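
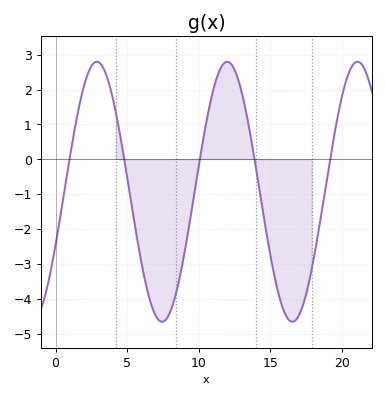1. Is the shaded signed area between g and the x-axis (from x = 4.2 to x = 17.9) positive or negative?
negative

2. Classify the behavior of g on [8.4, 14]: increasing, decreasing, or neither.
neither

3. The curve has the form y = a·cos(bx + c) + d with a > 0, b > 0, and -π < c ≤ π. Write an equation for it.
y = 3.73cos(0.69x - 2) - 0.93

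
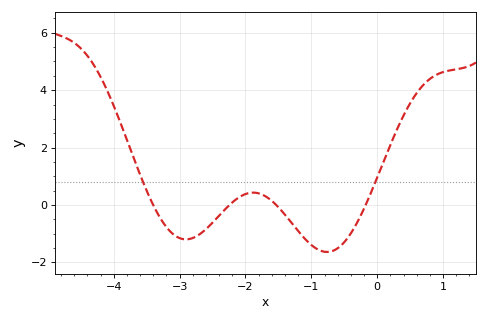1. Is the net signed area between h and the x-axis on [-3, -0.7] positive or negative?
negative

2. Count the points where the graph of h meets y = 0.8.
2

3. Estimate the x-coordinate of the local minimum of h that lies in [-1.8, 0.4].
-0.762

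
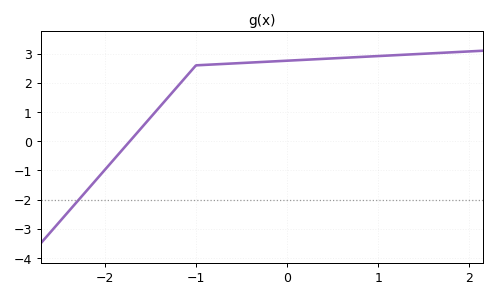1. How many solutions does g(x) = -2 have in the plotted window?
1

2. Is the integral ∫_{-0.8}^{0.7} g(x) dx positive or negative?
positive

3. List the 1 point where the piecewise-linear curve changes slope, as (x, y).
(-1, 2.6)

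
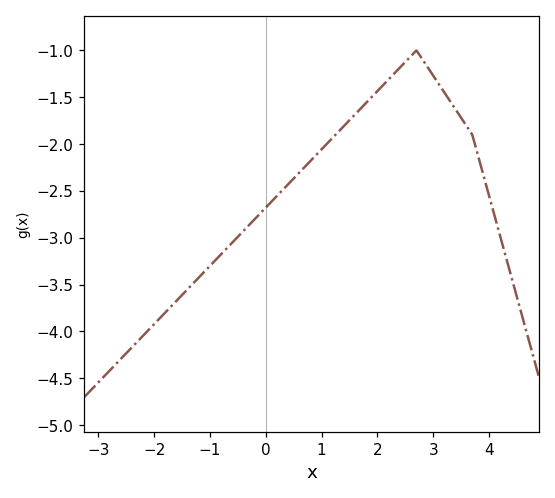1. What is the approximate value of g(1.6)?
-1.68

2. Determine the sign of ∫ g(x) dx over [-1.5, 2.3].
negative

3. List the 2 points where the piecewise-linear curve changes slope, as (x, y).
(2.7, -1); (3.7, -1.9)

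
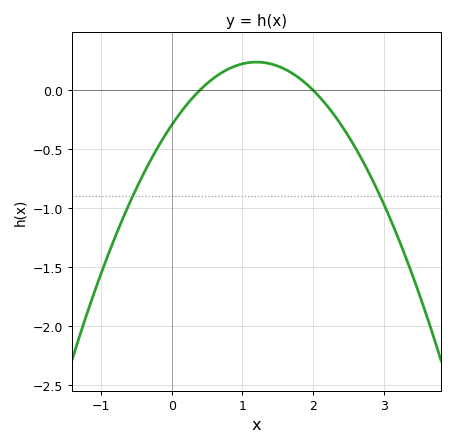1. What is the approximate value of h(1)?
0.2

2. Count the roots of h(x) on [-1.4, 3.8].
2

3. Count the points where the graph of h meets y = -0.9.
2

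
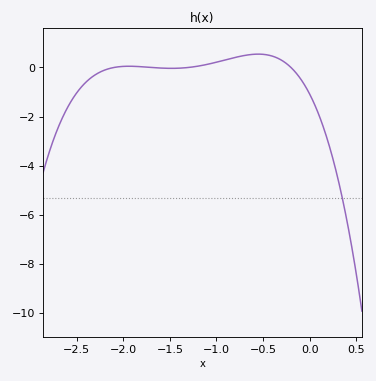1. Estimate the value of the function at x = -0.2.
0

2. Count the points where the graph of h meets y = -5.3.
1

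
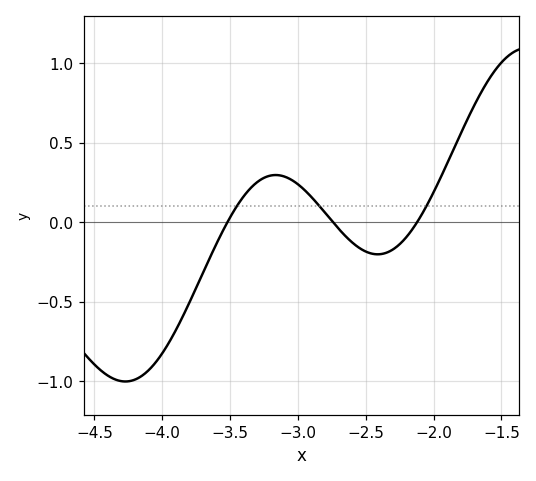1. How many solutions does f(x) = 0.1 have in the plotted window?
3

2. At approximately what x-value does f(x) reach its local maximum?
-3.15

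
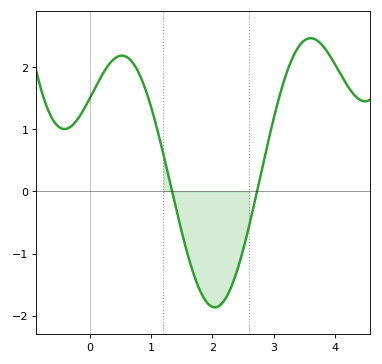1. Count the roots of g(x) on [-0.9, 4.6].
2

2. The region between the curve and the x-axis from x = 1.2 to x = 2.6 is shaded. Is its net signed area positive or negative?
negative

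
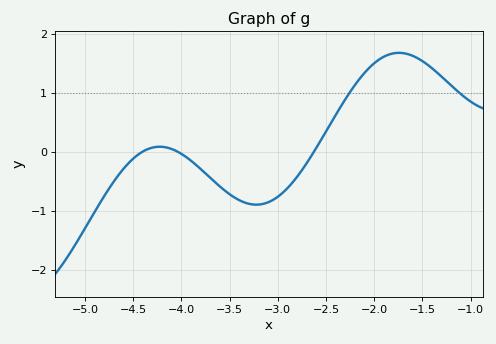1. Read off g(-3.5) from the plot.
-0.715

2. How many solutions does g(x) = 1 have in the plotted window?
2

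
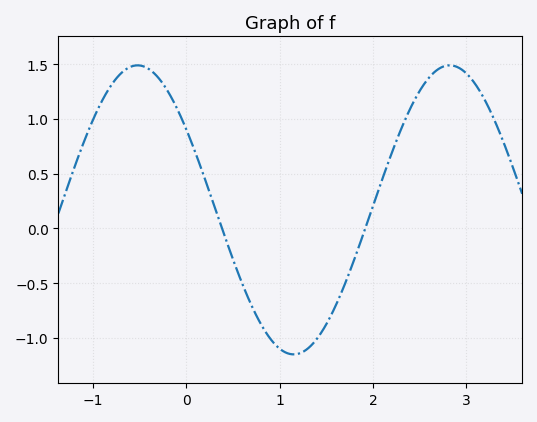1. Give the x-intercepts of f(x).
0.4, 1.9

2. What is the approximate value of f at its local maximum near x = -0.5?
1.5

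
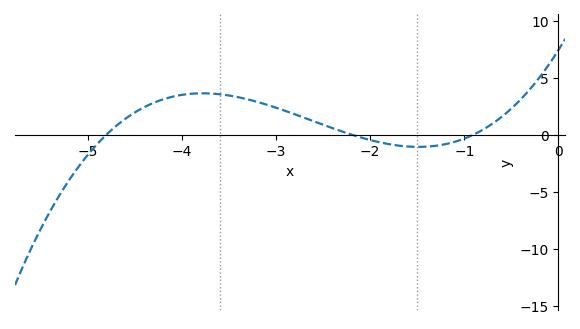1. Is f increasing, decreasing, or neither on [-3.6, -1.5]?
decreasing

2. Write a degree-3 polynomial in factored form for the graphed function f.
y = 0.78(x + 4.8)(x + 2.2)(x + 0.9)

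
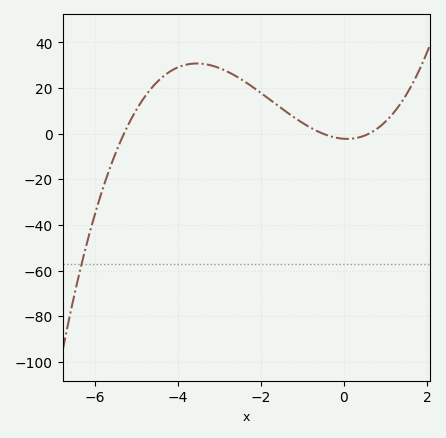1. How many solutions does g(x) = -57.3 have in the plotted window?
1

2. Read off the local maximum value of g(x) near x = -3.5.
30.8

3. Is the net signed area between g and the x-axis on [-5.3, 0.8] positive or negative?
positive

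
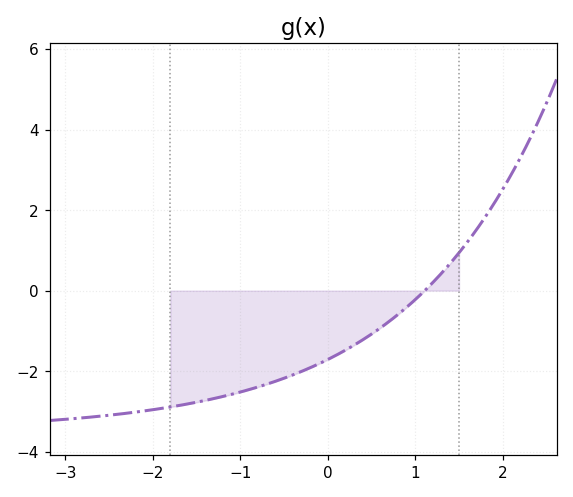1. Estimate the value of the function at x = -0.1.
-1.8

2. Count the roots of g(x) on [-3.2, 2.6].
1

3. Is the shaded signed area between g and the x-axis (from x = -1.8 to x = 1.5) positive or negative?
negative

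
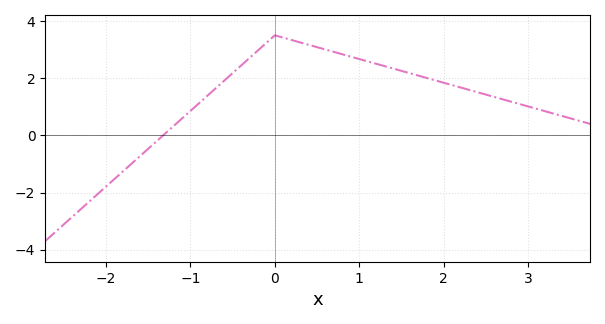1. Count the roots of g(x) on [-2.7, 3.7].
1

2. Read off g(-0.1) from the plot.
3.2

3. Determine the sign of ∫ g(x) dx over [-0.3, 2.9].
positive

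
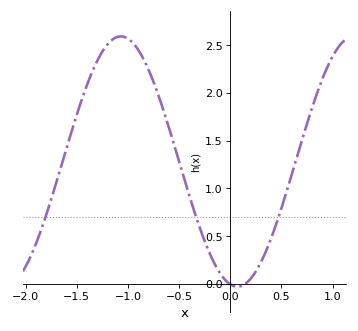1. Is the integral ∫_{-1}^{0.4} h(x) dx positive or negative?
positive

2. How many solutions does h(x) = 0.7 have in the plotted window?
3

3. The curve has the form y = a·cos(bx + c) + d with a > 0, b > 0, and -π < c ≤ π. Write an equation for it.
y = 1.31cos(2.8x + 3) + 1.28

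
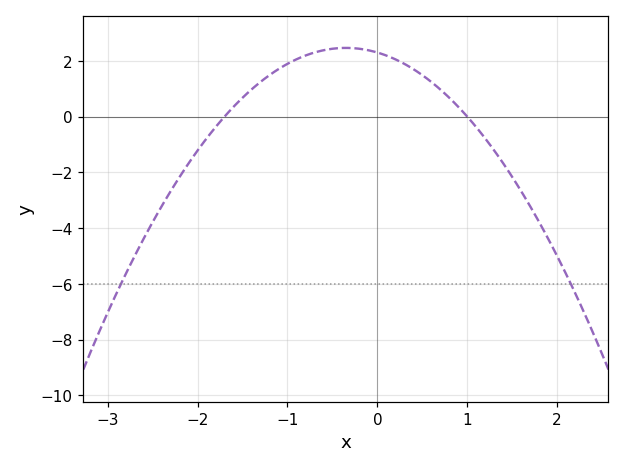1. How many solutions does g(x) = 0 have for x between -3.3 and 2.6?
2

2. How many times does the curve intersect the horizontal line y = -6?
2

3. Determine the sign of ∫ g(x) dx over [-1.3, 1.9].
positive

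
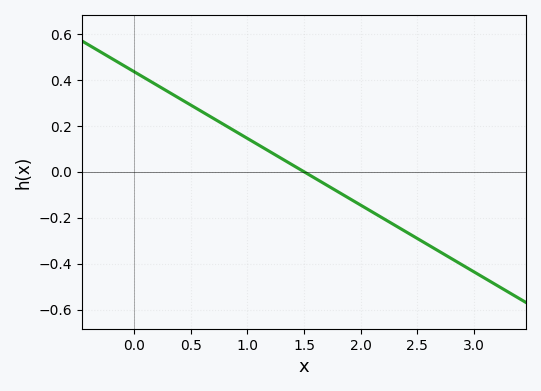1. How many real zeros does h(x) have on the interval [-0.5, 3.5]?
1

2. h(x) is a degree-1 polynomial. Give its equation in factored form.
y = -0.29(x - 1.5)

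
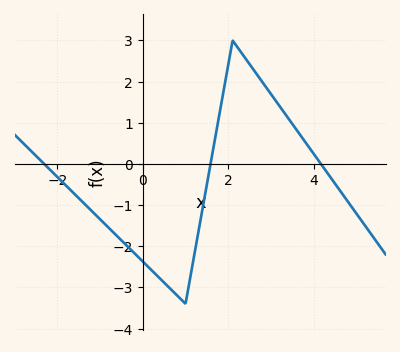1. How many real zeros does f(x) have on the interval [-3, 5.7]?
3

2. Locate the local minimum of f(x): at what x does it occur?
1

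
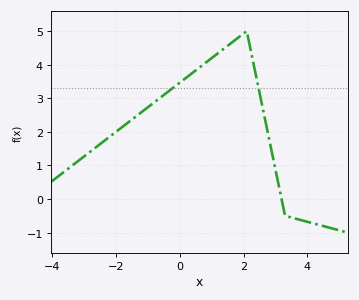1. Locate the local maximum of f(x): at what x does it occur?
2.1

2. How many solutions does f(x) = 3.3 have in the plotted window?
2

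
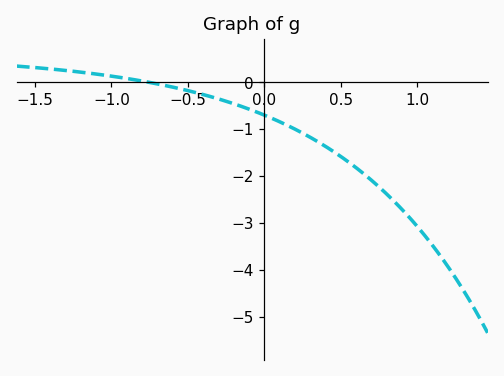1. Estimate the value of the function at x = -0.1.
-0.6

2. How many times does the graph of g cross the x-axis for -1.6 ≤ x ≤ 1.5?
1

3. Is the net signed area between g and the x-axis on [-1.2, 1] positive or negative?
negative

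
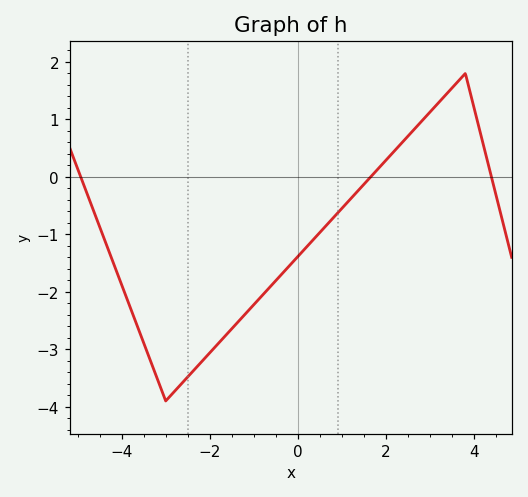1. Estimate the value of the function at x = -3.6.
-2.69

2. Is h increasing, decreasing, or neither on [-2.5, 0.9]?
increasing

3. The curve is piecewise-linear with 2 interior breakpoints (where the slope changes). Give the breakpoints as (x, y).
(-3, -3.9); (3.8, 1.8)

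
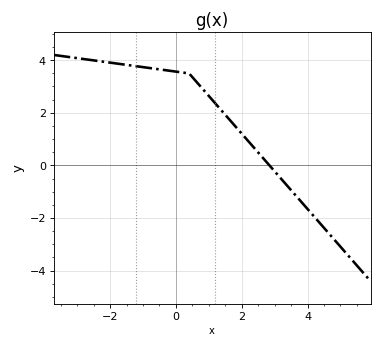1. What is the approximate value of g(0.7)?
3.07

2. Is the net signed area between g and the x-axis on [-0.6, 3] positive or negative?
positive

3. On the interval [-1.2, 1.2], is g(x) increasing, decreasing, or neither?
decreasing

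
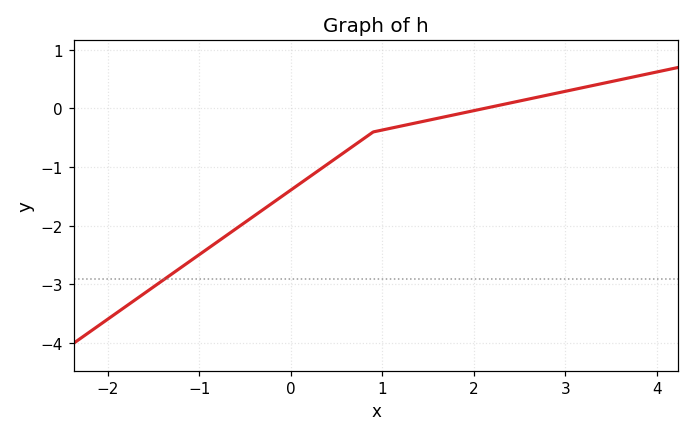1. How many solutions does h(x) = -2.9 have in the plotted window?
1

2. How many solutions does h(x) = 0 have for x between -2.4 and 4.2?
1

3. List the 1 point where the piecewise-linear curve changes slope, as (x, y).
(0.9, -0.4)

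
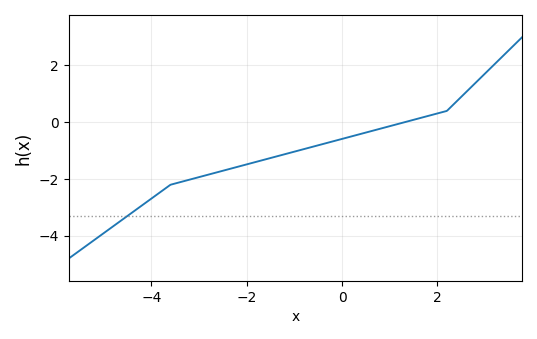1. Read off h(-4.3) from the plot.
-3.05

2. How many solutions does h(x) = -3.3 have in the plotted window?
1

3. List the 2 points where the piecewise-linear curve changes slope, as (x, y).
(-3.6, -2.2); (2.2, 0.4)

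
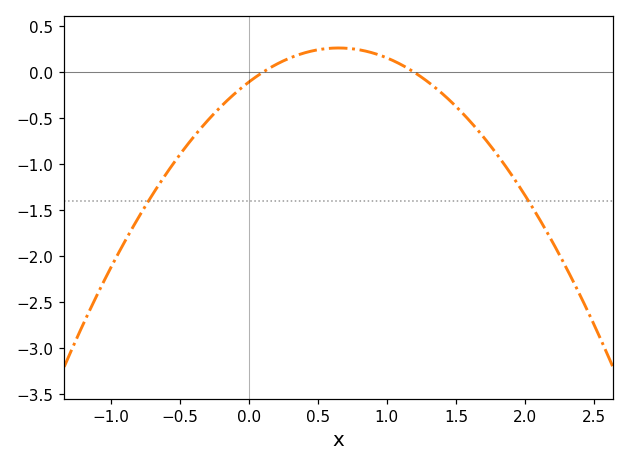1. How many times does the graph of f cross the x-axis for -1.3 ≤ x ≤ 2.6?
2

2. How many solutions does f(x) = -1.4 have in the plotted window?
2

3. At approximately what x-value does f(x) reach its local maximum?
0.65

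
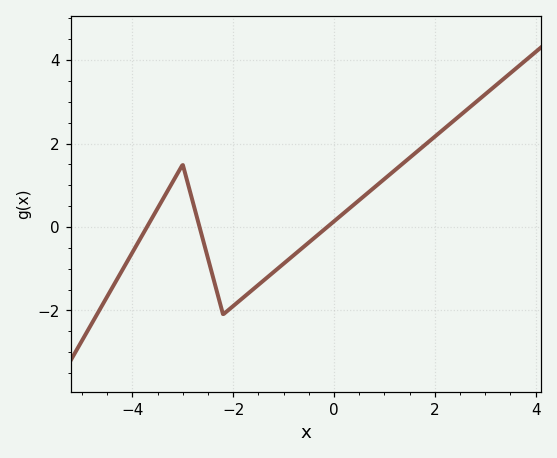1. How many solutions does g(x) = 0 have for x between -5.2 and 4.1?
3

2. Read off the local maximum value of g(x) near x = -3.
1.5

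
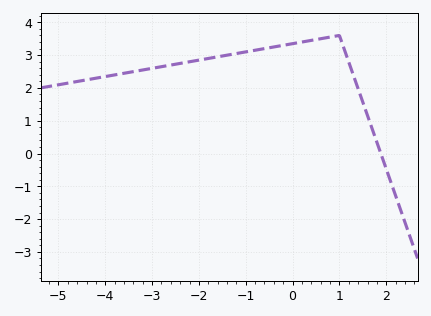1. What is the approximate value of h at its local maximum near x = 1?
3.6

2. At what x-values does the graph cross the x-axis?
1.8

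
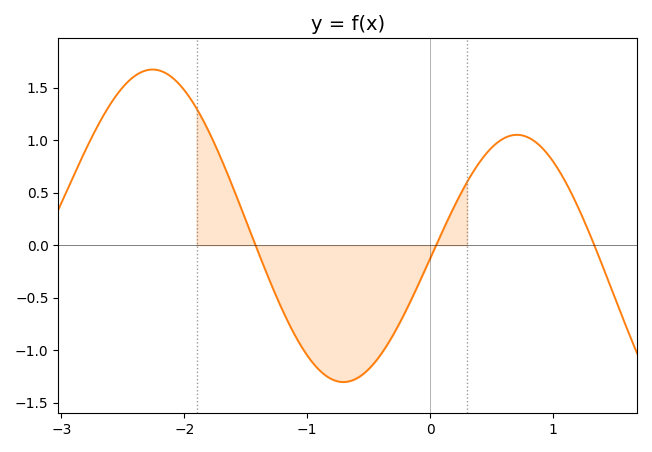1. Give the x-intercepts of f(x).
-1.42, 0.048, 1.34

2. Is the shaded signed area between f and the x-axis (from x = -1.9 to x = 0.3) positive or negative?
negative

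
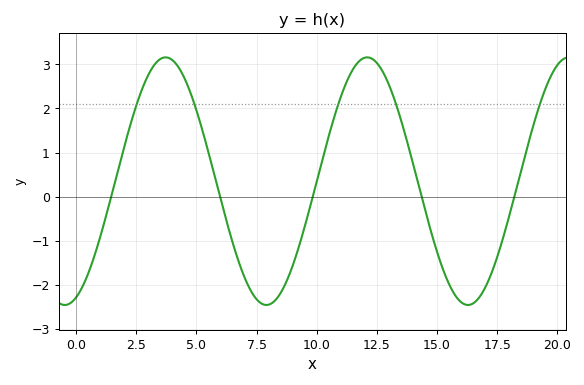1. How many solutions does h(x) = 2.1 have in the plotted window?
5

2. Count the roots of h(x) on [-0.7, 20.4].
5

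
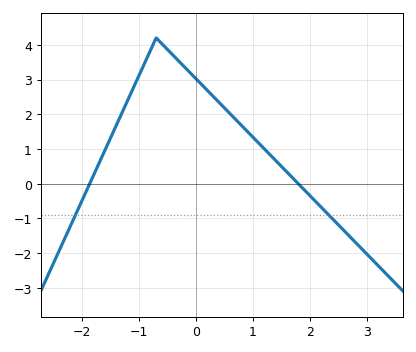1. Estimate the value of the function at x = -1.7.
0.598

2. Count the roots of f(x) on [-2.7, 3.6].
2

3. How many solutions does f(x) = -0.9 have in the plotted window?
2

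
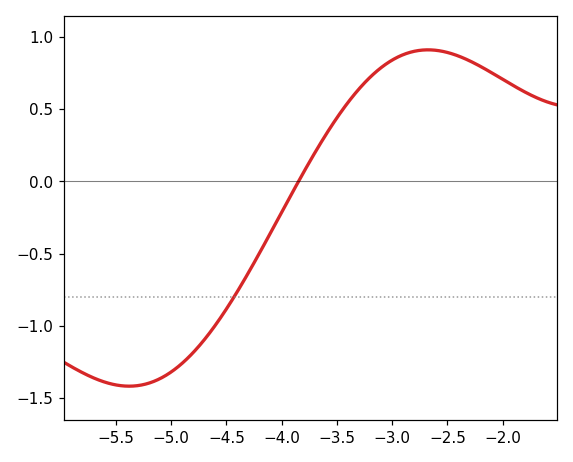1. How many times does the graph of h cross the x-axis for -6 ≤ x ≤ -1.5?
1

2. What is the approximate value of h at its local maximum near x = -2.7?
0.911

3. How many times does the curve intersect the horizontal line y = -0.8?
1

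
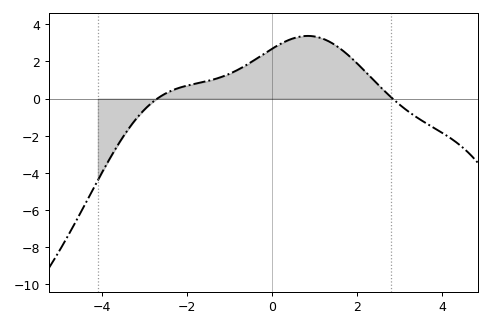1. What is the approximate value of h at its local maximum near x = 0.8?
3.37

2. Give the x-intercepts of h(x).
-2.7, 2.83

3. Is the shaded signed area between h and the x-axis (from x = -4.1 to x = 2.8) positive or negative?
positive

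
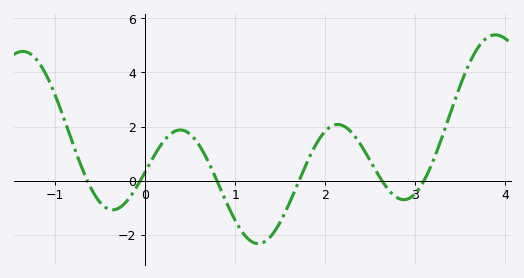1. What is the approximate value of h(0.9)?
-0.786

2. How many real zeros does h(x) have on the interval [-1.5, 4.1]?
6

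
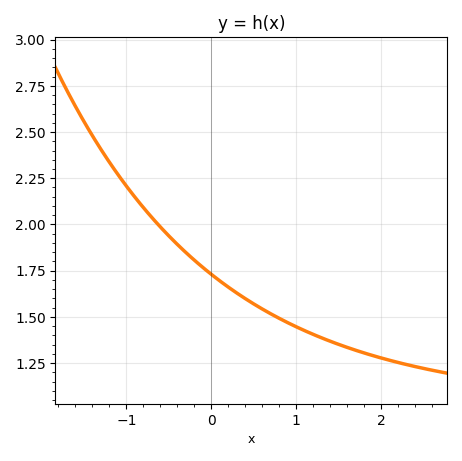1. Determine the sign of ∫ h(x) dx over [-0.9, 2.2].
positive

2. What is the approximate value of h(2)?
1.28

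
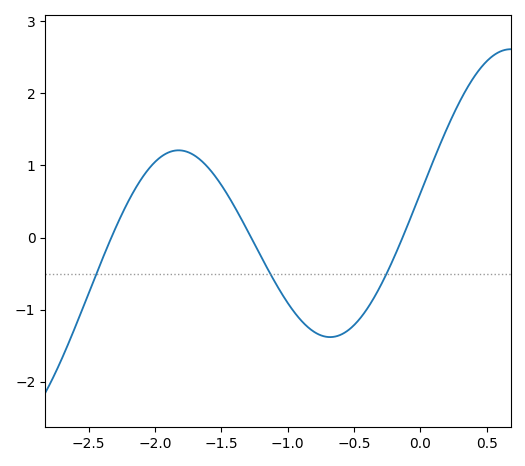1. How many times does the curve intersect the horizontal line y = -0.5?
3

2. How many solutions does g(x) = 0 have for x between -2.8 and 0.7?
3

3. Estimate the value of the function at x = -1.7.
1.1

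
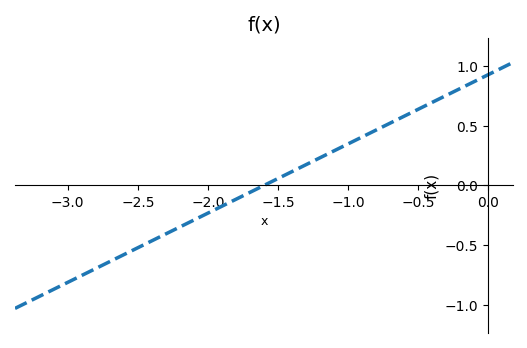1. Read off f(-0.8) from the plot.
0.45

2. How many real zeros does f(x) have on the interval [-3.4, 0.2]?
1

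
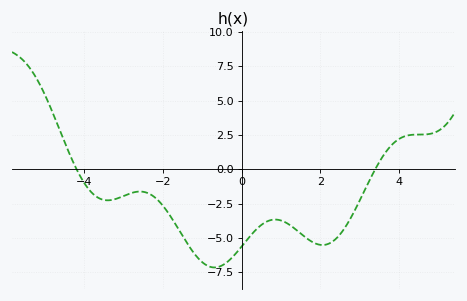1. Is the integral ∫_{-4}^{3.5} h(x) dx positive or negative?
negative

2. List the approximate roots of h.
-4.2, 3.4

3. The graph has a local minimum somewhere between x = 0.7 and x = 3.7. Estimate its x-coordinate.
2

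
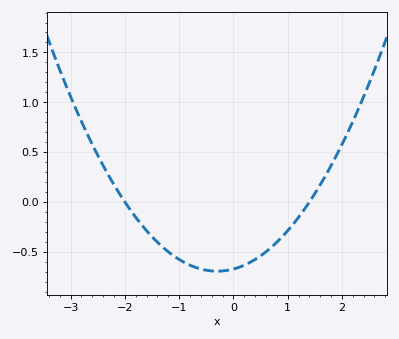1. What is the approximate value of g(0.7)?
-0.454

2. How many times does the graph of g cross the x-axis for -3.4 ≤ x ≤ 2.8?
2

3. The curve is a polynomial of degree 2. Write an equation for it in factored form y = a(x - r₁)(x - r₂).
y = 0.24(x + 2)(x - 1.4)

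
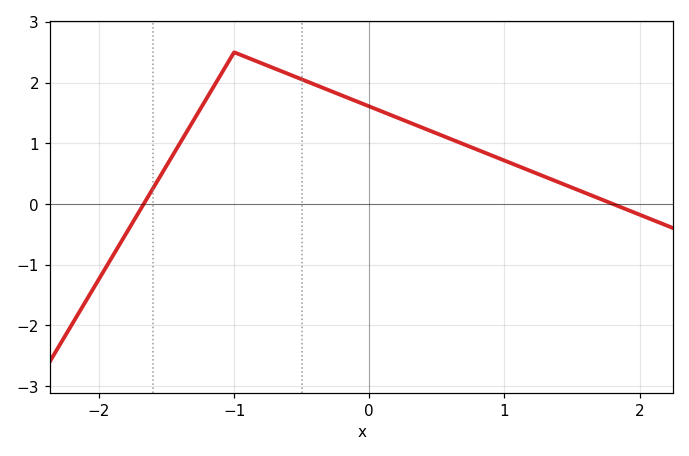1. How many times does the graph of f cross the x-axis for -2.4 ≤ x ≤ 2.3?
2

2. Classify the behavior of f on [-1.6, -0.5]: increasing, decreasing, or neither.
neither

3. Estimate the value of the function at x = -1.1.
2.13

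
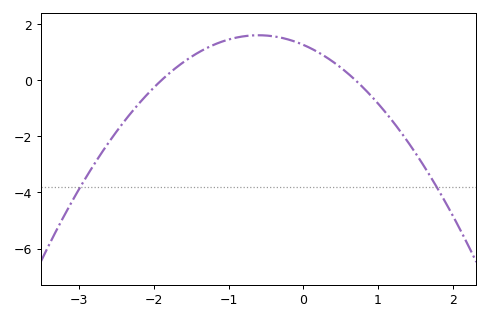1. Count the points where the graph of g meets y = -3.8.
2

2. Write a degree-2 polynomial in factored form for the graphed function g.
y = -0.95(x + 1.9)(x - 0.7)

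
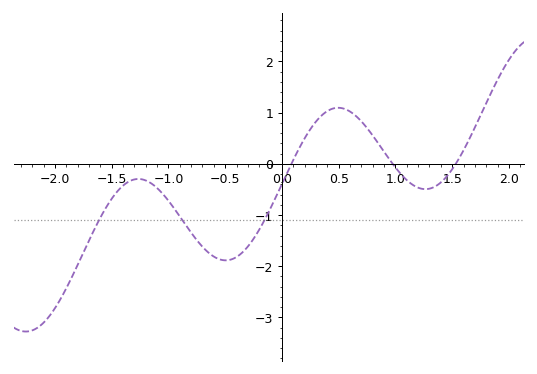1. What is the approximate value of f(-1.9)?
-2.43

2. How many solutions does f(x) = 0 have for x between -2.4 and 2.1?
3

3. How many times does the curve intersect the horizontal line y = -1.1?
3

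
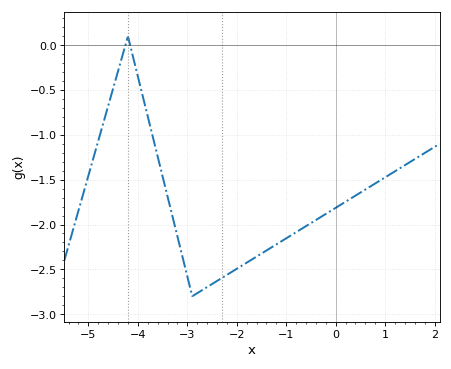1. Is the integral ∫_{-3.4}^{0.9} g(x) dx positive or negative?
negative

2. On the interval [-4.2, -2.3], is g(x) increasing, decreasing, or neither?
neither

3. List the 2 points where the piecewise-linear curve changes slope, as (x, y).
(-4.2, 0.1); (-2.9, -2.8)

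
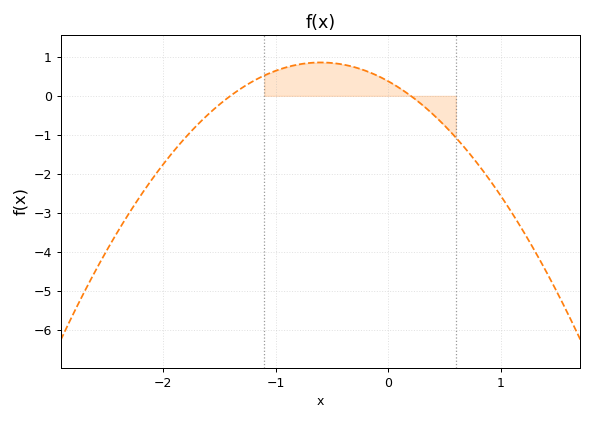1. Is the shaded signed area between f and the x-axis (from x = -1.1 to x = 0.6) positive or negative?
positive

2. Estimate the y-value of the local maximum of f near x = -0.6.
0.9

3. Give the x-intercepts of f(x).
-1.4, 0.2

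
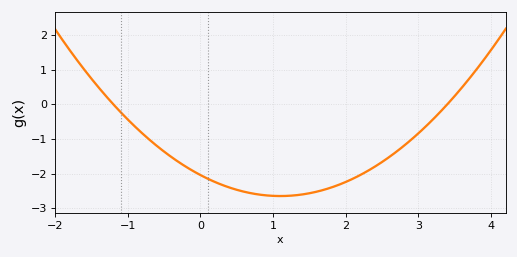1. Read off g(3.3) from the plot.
-0.225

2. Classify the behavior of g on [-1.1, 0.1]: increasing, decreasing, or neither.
decreasing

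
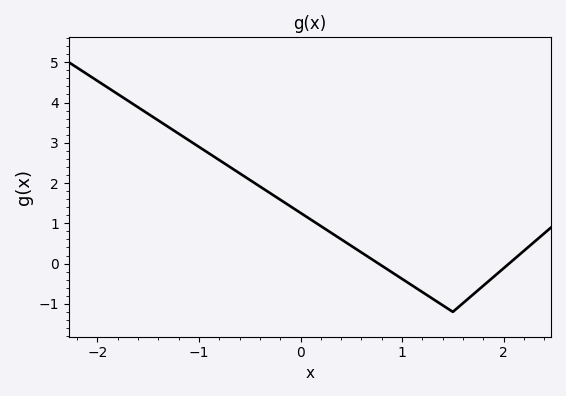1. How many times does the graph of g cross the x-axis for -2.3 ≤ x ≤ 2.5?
2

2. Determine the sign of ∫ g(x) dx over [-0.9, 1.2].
positive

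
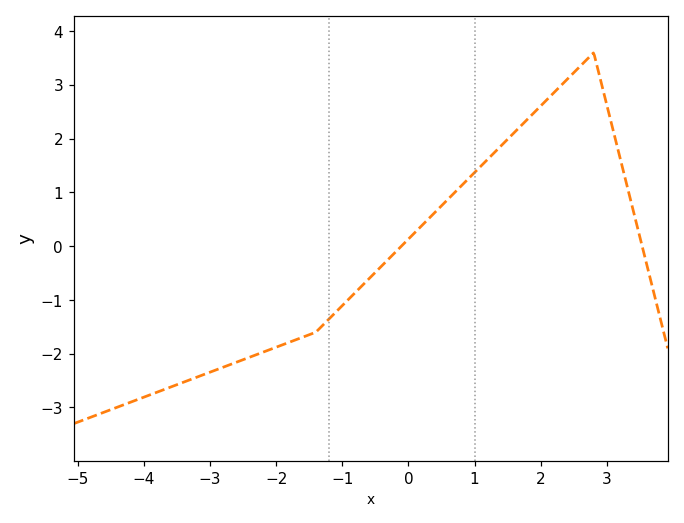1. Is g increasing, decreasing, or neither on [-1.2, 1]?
increasing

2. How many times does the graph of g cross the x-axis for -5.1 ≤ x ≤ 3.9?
2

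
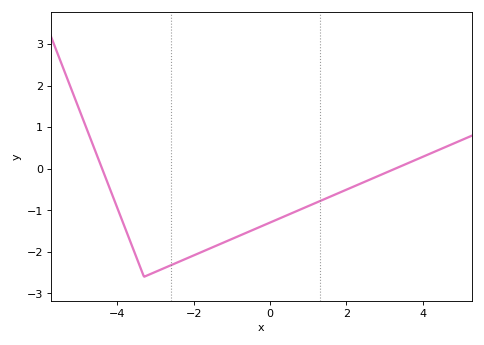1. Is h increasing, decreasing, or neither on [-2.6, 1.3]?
increasing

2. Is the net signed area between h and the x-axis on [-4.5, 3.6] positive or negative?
negative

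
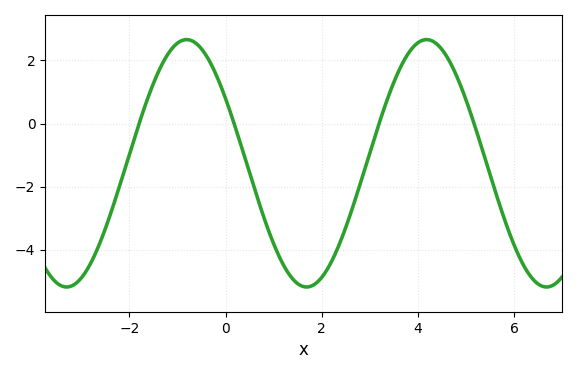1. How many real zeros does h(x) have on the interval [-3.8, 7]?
4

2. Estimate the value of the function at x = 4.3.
2.6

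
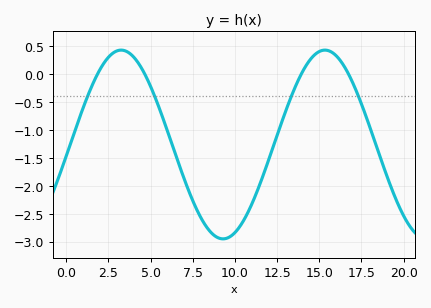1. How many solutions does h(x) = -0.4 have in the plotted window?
4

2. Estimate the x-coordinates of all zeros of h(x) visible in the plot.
1.85, 4.65, 13.9, 16.7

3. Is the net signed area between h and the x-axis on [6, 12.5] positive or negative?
negative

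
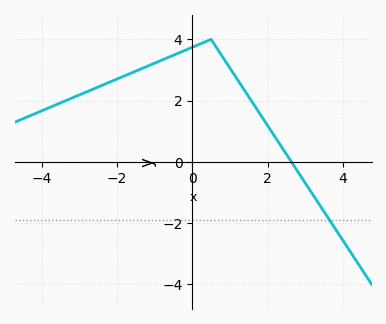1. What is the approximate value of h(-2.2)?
2.6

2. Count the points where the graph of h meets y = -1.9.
1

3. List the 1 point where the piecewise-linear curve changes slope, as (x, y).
(0.5, 4)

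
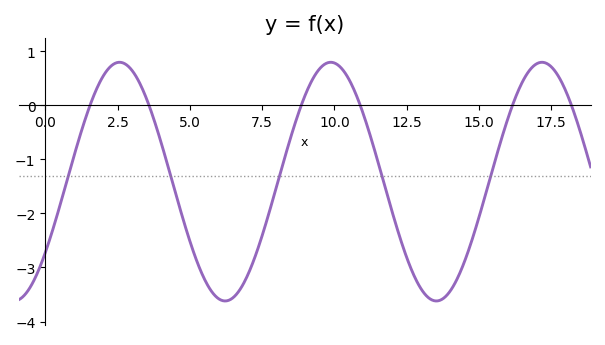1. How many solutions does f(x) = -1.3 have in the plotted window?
5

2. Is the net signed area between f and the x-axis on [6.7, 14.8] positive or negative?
negative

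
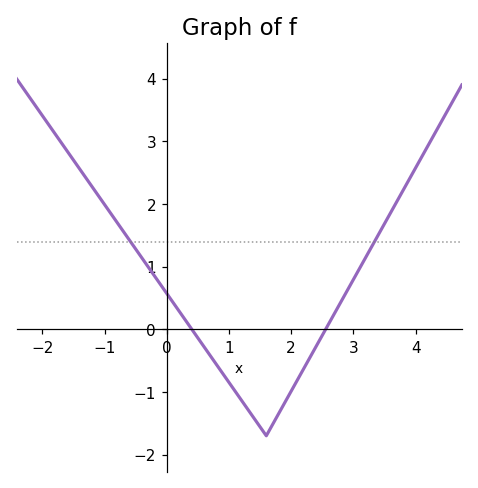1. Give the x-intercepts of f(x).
0.4, 2.6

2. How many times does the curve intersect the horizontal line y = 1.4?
2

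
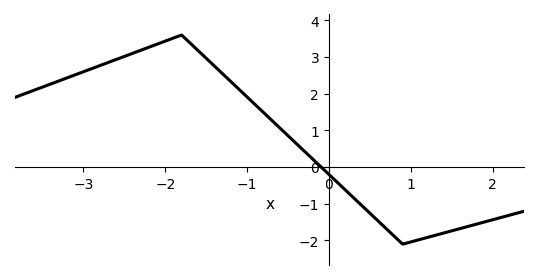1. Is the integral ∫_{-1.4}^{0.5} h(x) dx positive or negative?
positive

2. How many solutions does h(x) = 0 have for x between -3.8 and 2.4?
1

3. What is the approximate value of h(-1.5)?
2.97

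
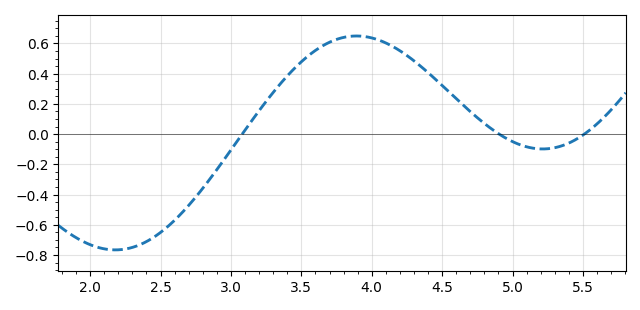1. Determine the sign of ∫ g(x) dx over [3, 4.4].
positive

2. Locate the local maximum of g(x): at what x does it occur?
3.89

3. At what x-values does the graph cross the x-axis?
3.08, 4.91, 5.51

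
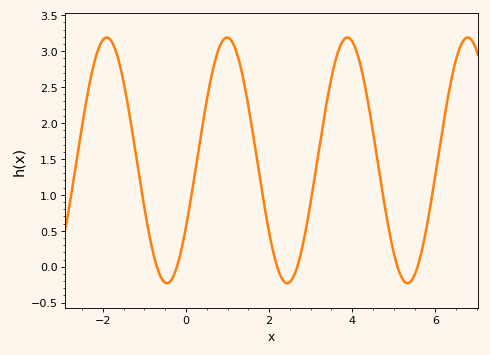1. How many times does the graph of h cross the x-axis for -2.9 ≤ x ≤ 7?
6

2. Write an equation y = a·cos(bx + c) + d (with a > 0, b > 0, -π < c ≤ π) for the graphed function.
y = 1.71cos(2.2x - 2.1) + 1.48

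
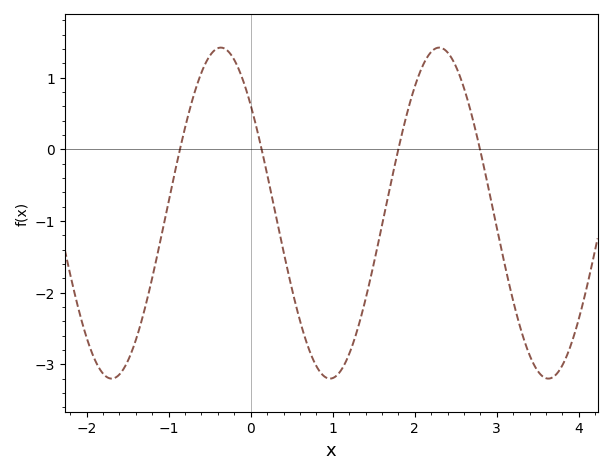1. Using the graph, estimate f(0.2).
-0.3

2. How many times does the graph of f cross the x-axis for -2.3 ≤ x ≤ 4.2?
4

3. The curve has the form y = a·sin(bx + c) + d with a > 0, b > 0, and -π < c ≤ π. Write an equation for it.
y = 2.31sin(2.4x + 2.4) - 0.89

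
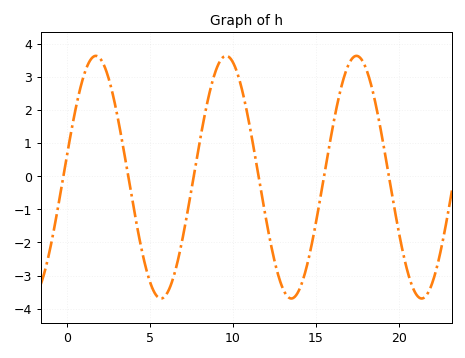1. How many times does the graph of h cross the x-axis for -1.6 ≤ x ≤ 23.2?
6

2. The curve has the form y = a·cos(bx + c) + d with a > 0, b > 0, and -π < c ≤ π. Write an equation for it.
y = 3.66cos(0.8x - 1.38) - 0.03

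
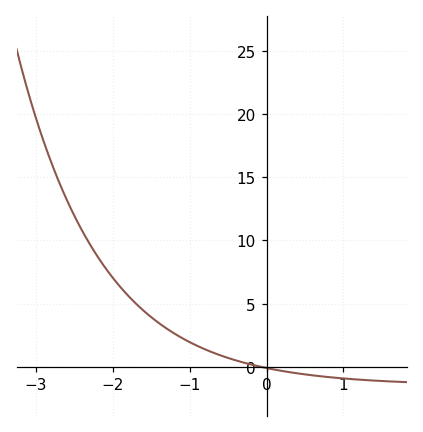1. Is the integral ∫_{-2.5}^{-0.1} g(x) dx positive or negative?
positive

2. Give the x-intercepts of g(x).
-0.077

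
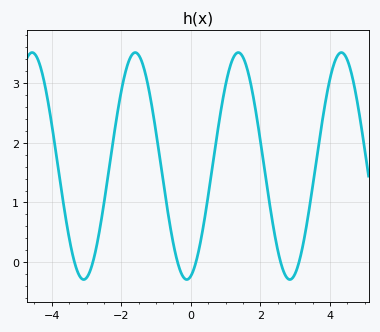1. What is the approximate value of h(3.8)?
2.44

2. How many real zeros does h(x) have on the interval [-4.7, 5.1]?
6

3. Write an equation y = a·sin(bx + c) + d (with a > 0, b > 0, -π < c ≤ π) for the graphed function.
y = 1.9sin(2.12x - 1.32) + 1.61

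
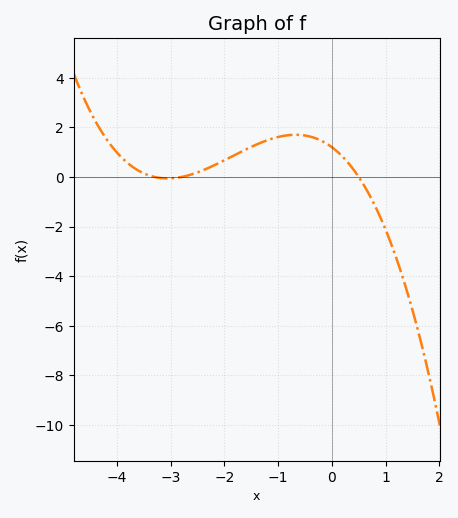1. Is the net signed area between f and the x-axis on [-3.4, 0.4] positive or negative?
positive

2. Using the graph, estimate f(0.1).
1.03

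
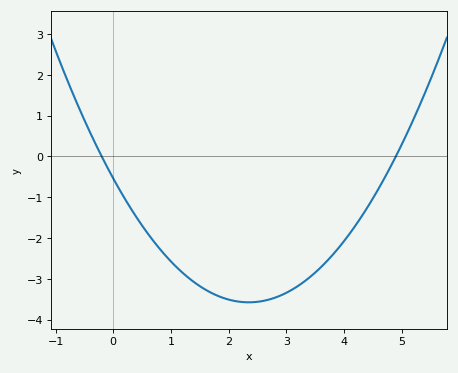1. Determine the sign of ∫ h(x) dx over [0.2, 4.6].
negative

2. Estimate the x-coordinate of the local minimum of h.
2.3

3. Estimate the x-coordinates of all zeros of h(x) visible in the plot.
-0.2, 4.9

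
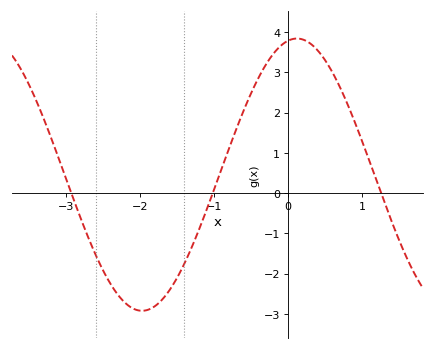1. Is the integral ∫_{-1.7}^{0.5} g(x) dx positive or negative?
positive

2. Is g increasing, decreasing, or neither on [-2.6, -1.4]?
neither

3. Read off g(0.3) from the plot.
3.7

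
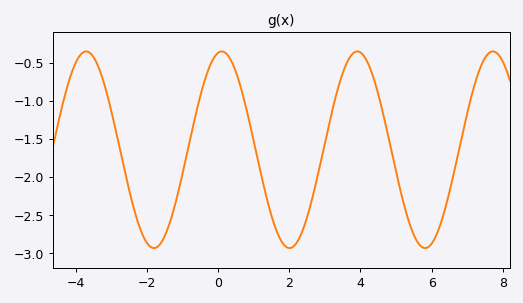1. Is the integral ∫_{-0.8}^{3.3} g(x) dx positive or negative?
negative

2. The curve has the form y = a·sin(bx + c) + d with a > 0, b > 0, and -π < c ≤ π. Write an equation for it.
y = 1.29sin(1.6x + 1.4) - 1.64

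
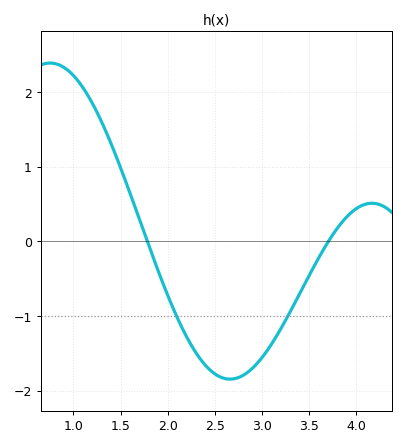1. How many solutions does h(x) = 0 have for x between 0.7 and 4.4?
2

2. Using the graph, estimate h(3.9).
0.327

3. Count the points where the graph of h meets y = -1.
2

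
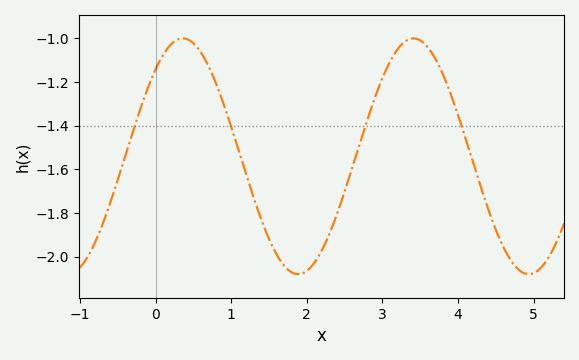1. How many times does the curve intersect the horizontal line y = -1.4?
4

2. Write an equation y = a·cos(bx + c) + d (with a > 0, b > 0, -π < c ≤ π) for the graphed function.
y = 0.54cos(2.1x - 0.74) - 1.54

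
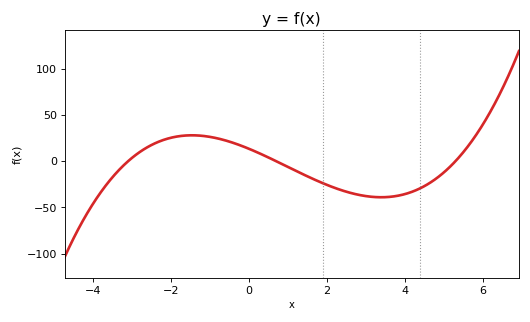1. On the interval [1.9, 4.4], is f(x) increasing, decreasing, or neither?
neither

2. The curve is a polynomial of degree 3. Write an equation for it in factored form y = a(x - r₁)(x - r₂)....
y = 1.17(x + 3.1)(x - 0.7)(x - 5.3)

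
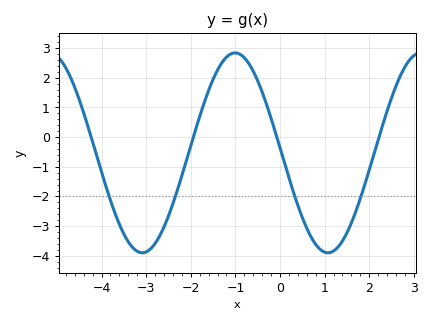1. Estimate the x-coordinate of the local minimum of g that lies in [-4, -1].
-3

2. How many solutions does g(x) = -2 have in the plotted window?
4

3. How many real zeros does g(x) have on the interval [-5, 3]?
4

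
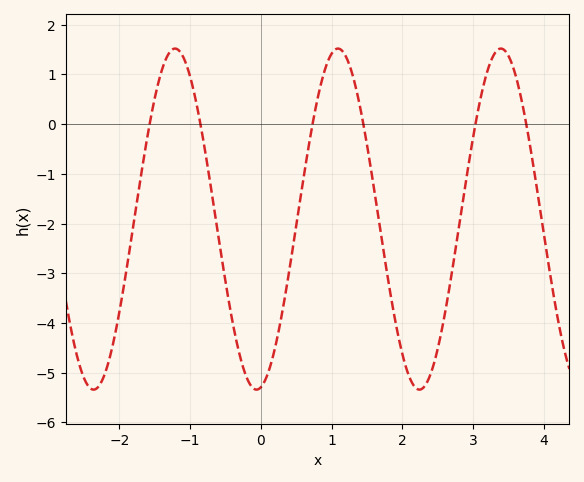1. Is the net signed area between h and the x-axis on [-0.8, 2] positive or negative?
negative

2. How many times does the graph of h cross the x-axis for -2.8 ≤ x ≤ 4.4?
6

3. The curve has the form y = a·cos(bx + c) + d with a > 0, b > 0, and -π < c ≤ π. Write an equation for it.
y = 3.43cos(2.7x - 3) - 1.91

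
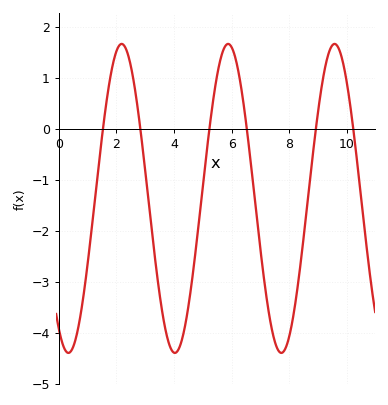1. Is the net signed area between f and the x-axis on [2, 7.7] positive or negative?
negative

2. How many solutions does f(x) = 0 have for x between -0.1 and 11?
6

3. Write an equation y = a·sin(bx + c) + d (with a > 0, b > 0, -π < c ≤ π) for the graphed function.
y = 3.03sin(1.7x - 2.1) - 1.37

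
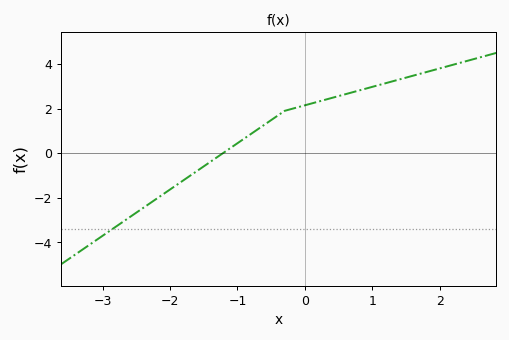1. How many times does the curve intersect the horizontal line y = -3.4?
1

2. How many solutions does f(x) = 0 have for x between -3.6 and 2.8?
1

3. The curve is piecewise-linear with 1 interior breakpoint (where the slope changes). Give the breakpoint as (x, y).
(-0.3, 1.9)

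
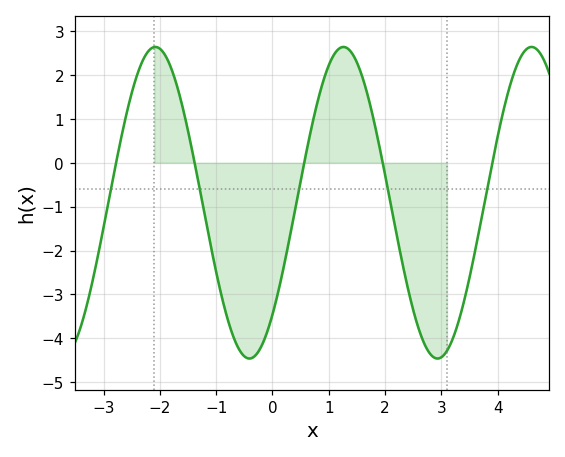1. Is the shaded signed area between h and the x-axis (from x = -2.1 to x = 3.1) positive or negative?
negative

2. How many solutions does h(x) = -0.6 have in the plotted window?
5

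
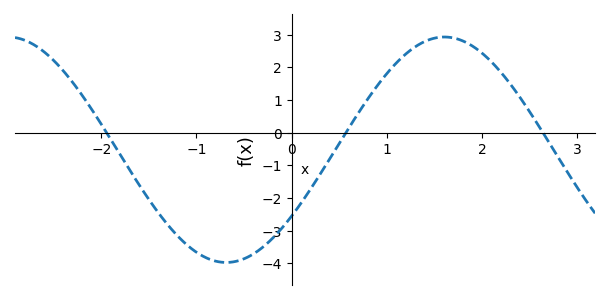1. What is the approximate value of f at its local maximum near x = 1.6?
2.9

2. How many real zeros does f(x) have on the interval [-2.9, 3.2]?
3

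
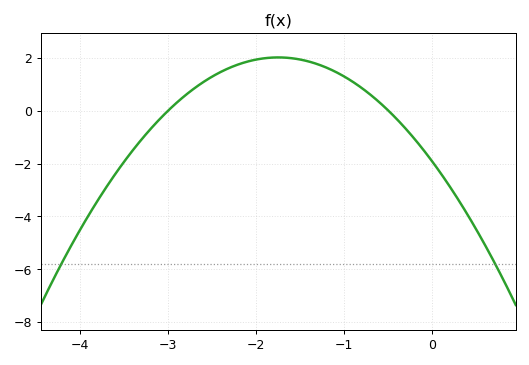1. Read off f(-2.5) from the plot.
1.2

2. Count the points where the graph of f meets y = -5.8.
2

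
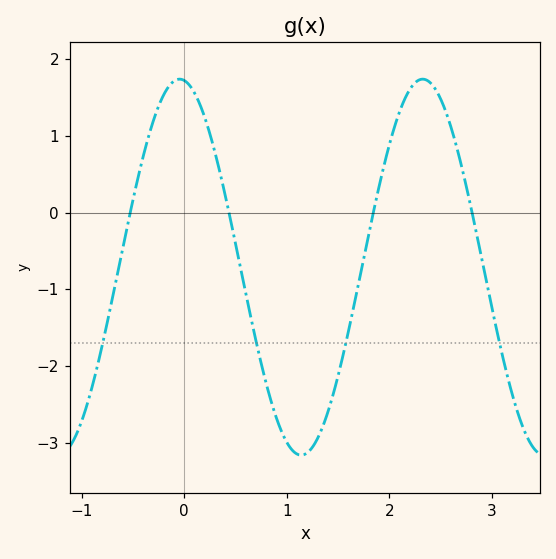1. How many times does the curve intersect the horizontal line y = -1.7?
4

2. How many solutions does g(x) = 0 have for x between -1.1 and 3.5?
4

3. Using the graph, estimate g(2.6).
1.12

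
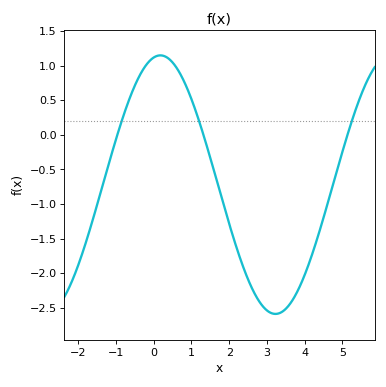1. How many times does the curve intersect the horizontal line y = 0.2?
3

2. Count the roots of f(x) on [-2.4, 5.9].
3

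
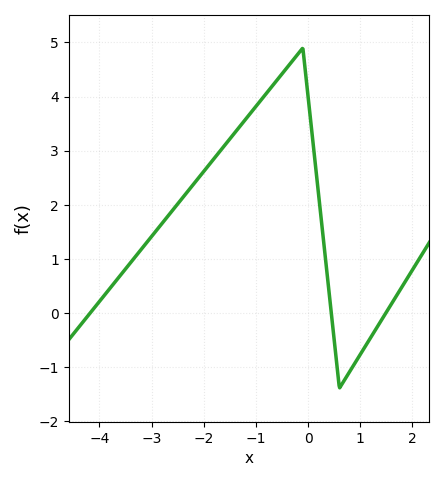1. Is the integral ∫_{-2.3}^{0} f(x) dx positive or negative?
positive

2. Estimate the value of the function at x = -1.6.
3.09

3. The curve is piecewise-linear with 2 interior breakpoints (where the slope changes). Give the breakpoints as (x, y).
(-0.1, 4.9); (0.6, -1.4)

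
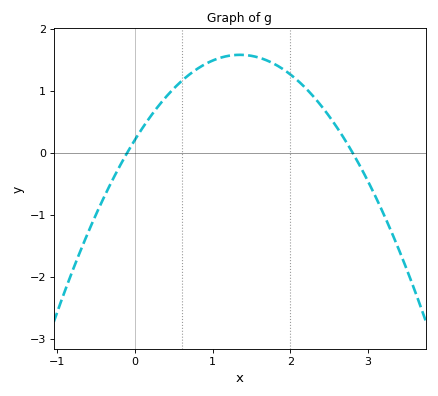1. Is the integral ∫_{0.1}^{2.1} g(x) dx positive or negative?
positive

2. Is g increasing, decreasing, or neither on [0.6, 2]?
neither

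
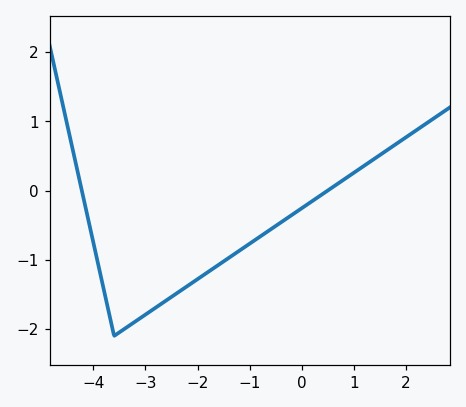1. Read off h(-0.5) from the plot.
-0.5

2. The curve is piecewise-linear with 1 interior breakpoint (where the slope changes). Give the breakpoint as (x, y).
(-3.6, -2.1)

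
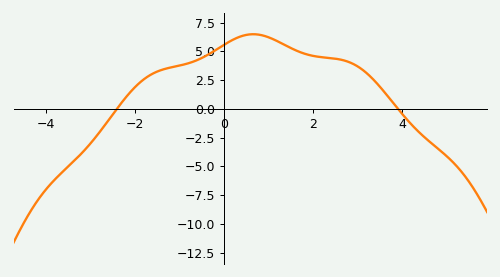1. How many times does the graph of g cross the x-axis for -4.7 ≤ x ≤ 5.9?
2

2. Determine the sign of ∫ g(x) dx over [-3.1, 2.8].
positive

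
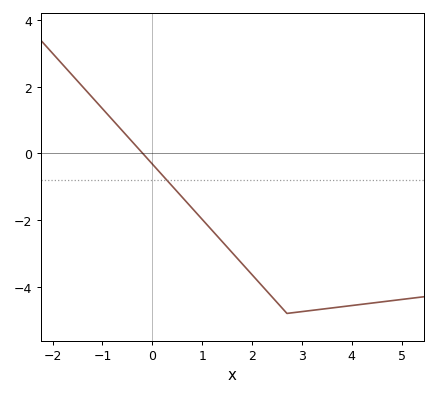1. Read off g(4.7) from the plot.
-4.4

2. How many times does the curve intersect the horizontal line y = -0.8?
1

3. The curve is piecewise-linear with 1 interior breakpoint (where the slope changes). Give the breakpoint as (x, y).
(2.7, -4.8)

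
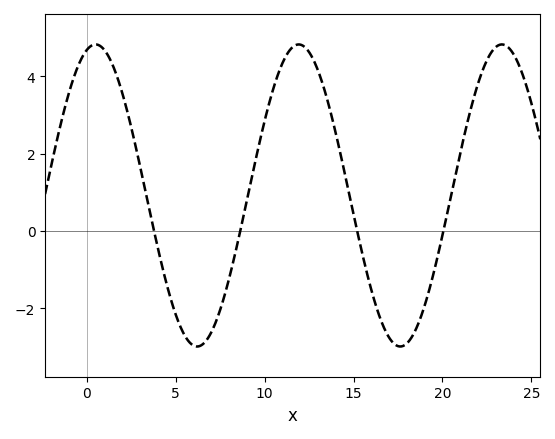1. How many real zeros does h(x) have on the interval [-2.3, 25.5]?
4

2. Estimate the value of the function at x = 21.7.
3.4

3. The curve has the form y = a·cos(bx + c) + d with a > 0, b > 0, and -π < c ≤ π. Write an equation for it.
y = 3.91cos(0.55x - 0.27) + 0.92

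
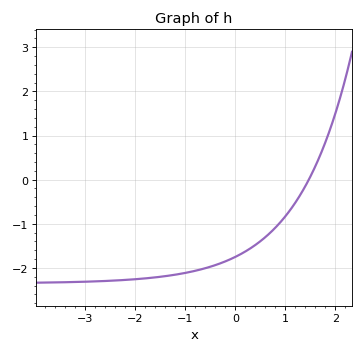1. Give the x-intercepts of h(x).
1.47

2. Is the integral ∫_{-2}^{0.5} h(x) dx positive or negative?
negative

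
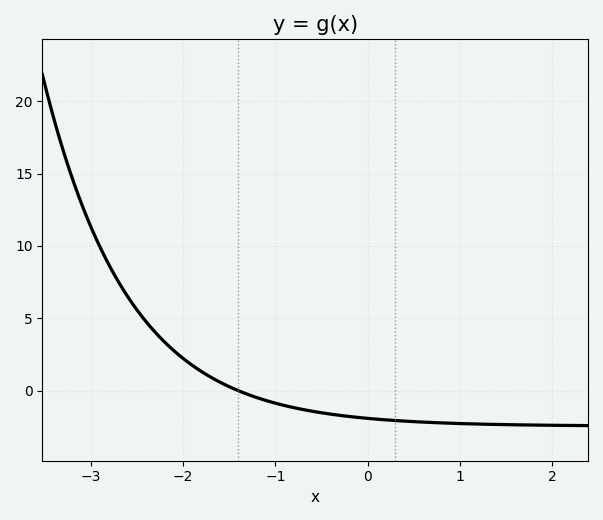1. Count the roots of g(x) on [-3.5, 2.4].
1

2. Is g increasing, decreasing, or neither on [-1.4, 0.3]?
decreasing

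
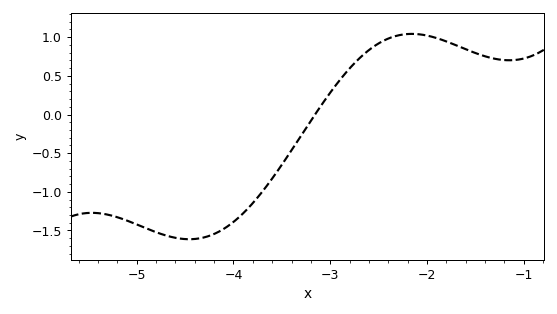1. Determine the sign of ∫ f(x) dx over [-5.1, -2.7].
negative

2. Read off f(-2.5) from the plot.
0.92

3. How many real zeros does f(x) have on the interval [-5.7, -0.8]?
1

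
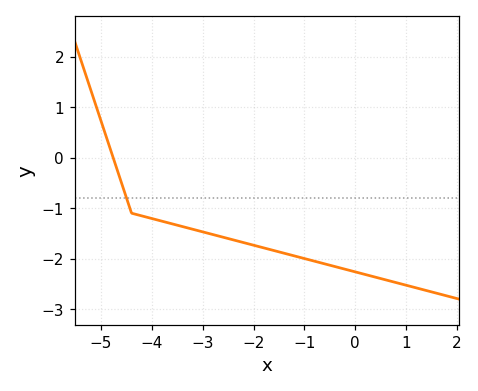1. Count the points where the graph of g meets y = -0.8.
1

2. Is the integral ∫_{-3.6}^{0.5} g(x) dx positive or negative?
negative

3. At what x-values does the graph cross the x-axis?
-4.76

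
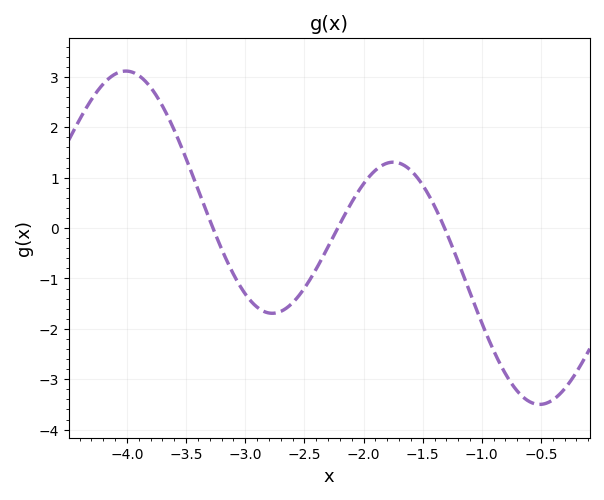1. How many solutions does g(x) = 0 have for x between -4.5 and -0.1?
3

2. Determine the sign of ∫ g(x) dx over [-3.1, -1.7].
negative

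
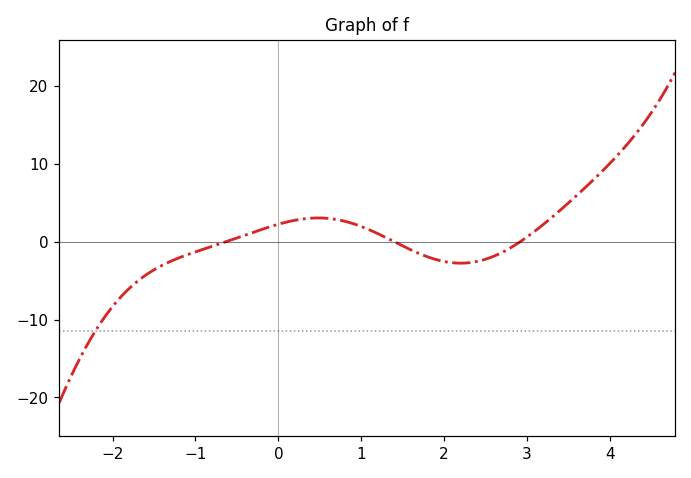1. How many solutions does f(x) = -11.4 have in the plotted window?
1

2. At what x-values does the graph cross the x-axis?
-0.6, 1.4, 2.9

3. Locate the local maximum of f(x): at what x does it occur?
0.5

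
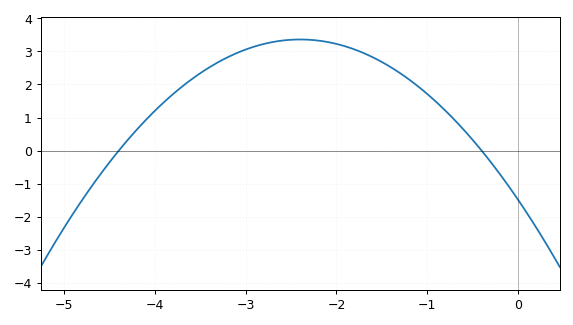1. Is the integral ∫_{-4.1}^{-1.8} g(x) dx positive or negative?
positive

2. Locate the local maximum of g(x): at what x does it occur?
-2.4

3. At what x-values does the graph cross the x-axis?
-4.4, -0.4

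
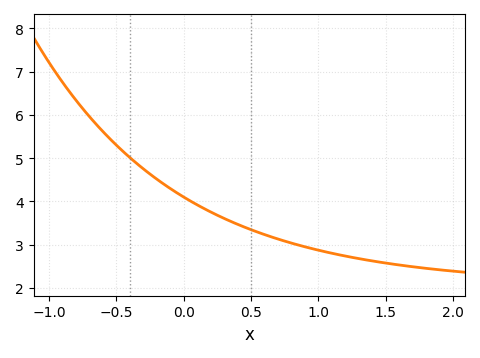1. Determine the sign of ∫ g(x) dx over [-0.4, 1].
positive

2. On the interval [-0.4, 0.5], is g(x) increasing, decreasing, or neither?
decreasing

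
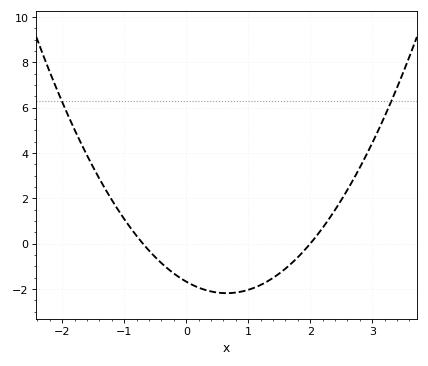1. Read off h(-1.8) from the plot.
5.02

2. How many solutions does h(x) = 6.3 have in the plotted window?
2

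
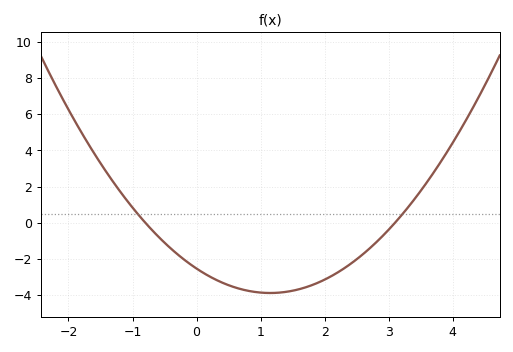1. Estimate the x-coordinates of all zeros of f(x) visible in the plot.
-0.8, 3.1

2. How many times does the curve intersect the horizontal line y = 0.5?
2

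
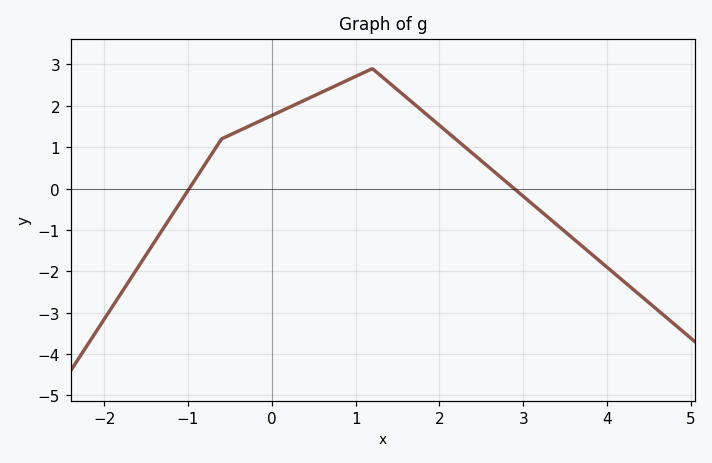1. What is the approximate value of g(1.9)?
1.7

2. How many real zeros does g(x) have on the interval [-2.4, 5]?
2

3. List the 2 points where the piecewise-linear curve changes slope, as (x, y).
(-0.6, 1.2); (1.2, 2.9)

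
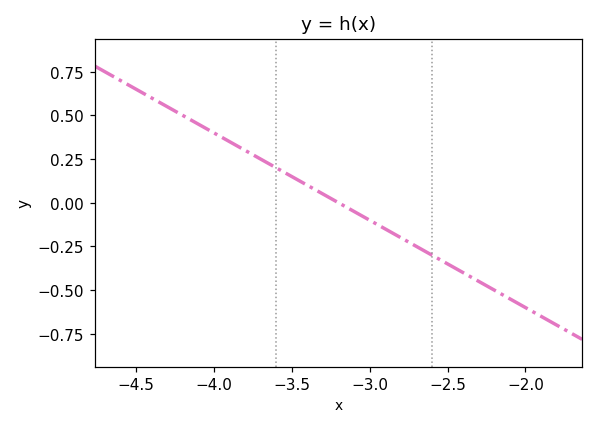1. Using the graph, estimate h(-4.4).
0.6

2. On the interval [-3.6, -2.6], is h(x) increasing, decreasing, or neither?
decreasing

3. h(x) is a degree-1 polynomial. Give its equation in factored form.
y = -0.5(x + 3.2)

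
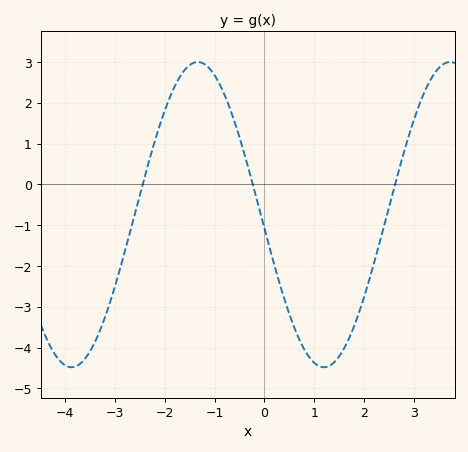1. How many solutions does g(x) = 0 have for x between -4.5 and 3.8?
3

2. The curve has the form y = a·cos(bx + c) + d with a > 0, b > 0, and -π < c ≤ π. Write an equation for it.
y = 3.74cos(1.2x + 1.7) - 0.74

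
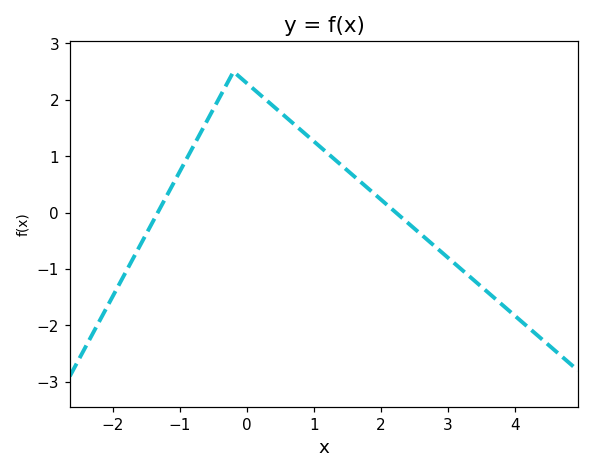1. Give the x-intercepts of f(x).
-1.33, 2.23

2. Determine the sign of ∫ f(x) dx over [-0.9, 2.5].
positive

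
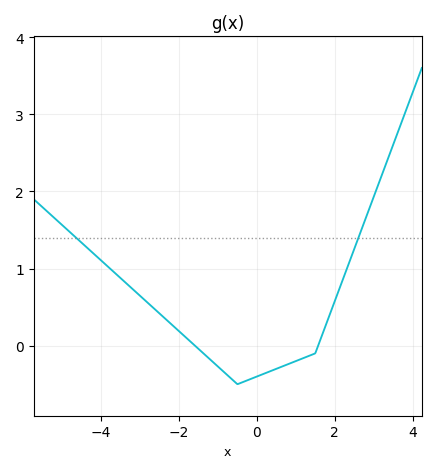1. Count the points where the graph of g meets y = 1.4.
2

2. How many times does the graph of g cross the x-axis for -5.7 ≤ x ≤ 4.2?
2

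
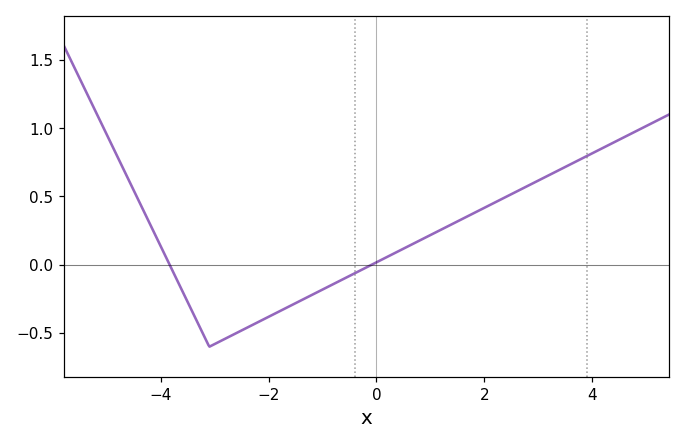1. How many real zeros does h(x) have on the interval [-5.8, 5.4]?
2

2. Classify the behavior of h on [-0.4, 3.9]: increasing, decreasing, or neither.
increasing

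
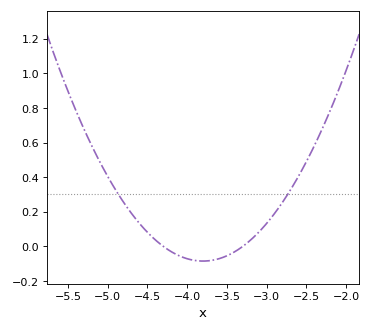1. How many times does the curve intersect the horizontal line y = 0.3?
2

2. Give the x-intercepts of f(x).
-4.3, -3.3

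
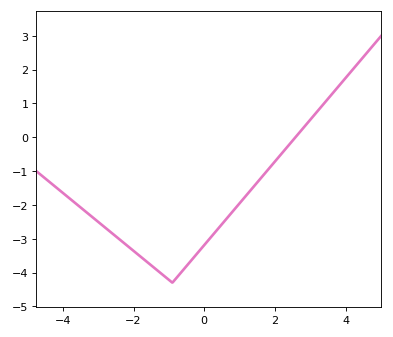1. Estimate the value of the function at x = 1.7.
-1.1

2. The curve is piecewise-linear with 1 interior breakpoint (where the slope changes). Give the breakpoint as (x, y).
(-0.9, -4.3)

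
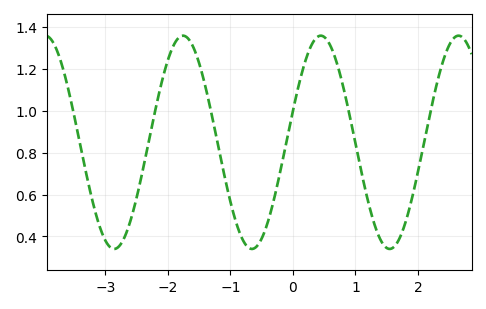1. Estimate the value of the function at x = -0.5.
0.38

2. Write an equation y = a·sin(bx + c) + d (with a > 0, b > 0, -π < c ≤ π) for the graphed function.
y = 0.51sin(2.9x + 0.3) + 0.85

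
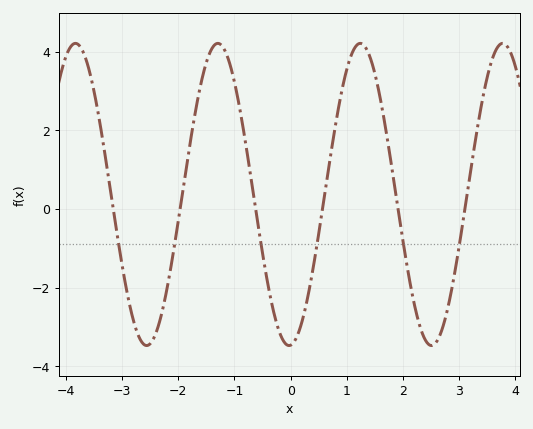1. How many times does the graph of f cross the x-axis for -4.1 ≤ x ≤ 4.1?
6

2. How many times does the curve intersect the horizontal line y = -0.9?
6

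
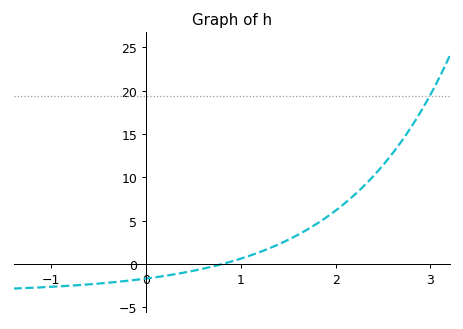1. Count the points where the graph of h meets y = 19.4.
1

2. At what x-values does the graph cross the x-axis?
0.798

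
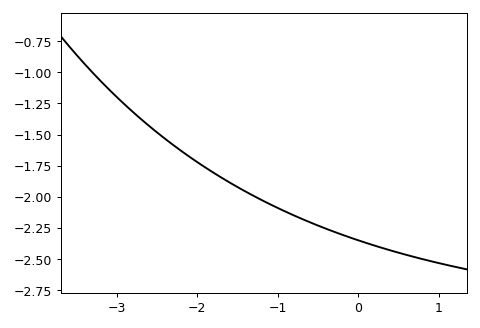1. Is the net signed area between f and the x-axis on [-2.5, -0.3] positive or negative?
negative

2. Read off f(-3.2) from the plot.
-1.05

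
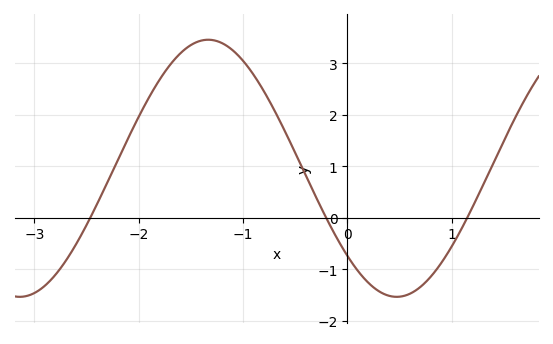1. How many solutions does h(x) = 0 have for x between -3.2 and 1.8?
3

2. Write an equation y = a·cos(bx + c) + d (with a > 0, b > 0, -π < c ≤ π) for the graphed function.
y = 2.5cos(1.74x + 2.32) + 0.96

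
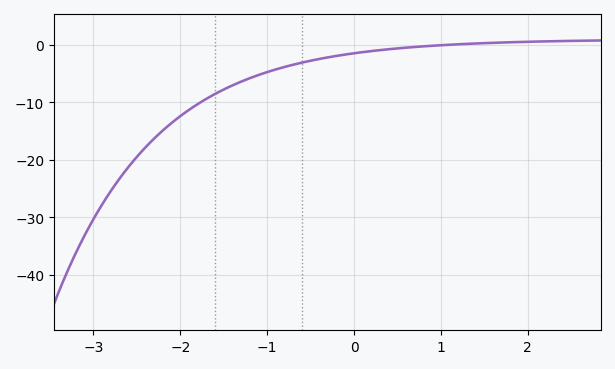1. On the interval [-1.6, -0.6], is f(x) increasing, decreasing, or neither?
increasing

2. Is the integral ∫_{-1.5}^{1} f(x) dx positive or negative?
negative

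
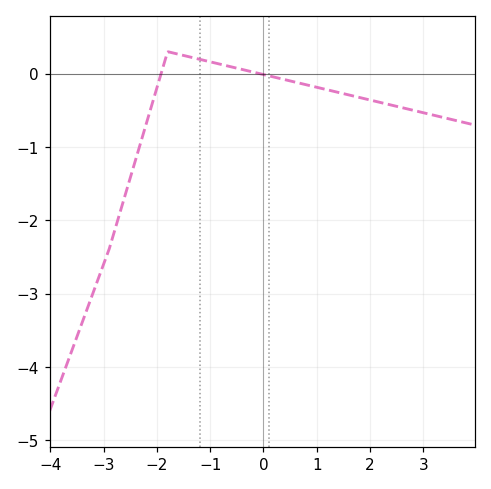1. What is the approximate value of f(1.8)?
-0.3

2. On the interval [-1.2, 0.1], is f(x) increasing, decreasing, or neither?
decreasing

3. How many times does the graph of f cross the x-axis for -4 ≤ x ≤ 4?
2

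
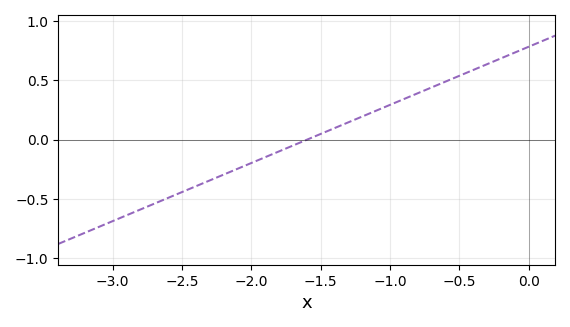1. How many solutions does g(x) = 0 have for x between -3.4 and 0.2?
1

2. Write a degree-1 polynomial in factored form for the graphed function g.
y = 0.49(x + 1.6)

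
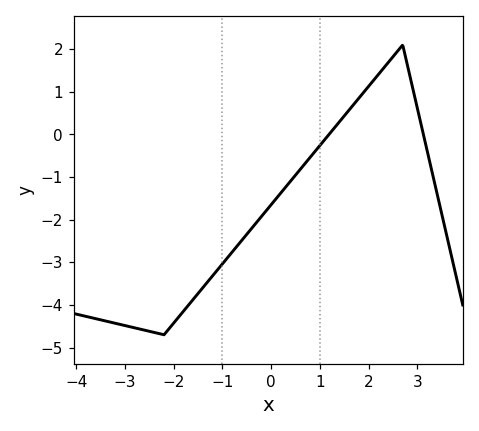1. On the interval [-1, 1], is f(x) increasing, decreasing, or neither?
increasing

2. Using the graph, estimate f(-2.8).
-4.54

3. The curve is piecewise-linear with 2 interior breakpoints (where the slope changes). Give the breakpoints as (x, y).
(-2.2, -4.7); (2.7, 2.1)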